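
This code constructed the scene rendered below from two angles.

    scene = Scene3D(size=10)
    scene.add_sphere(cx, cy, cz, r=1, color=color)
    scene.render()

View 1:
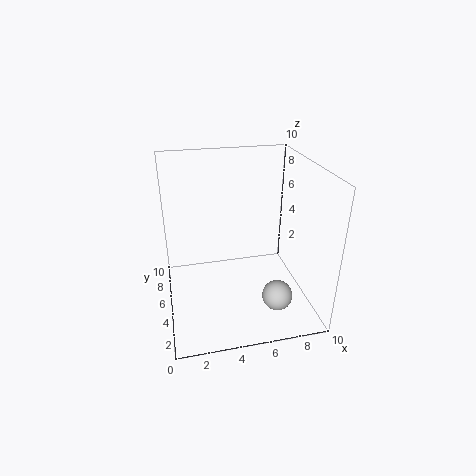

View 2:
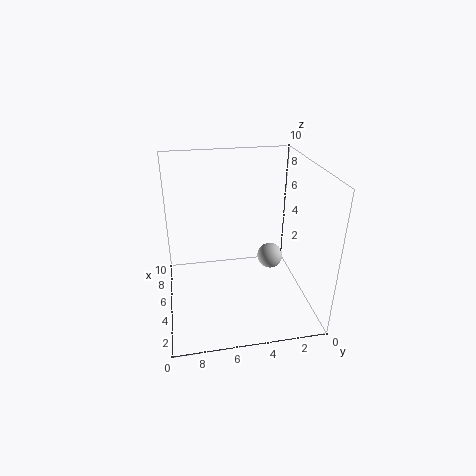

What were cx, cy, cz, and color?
cx = 7
cy = 2
cz = 2
color = 'lightgray'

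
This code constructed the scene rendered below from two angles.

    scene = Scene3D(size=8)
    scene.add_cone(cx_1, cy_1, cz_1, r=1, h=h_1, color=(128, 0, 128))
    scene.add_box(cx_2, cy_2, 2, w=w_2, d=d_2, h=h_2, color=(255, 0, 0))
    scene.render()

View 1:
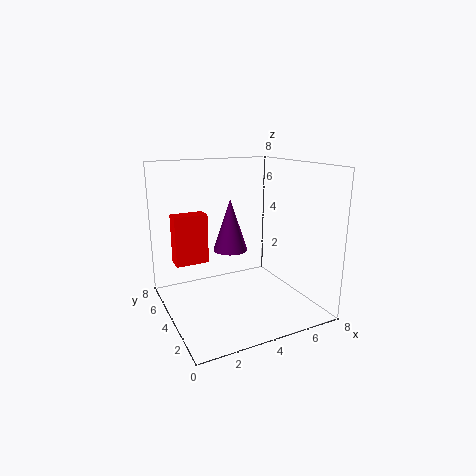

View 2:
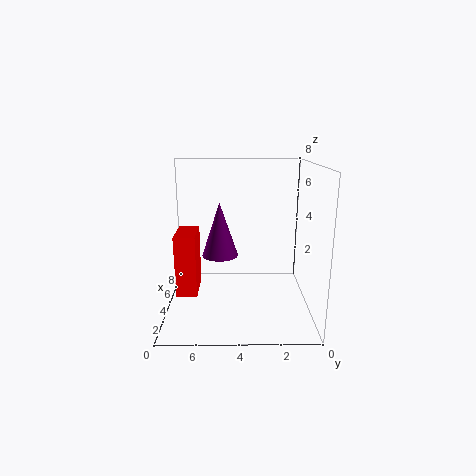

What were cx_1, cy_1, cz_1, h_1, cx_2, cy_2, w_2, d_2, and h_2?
cx_1 = 4, cy_1 = 5, cz_1 = 3, h_1 = 3, cx_2 = 1, cy_2 = 6, w_2 = 2, d_2 = 1, h_2 = 3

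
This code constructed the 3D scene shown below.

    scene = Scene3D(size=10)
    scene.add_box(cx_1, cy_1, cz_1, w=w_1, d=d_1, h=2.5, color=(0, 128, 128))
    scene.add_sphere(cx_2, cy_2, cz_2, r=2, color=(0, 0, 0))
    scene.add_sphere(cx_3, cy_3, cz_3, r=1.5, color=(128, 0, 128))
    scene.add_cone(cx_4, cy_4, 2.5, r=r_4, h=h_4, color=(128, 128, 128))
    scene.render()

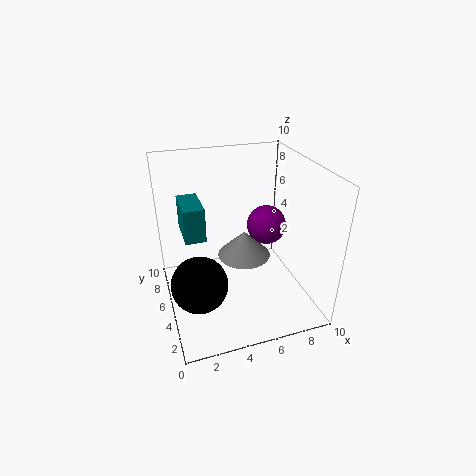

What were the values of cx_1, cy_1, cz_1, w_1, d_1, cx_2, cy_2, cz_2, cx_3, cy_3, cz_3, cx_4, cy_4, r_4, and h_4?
cx_1 = 1.5, cy_1 = 6, cz_1 = 4.5, w_1 = 1.5, d_1 = 3, cx_2 = 2, cy_2 = 4.5, cz_2 = 2, cx_3 = 8, cy_3 = 7, cz_3 = 4.5, cx_4 = 6, cy_4 = 6.5, r_4 = 2, h_4 = 2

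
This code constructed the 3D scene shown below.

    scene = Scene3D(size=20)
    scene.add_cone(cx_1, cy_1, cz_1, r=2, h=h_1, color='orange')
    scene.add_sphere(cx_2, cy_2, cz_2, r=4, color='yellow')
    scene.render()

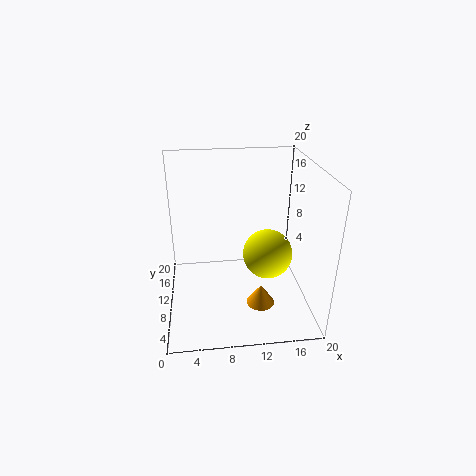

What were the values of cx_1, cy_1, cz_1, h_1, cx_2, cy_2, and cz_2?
cx_1 = 13; cy_1 = 7.5; cz_1 = 0.5; h_1 = 3; cx_2 = 15.5; cy_2 = 15; cz_2 = 4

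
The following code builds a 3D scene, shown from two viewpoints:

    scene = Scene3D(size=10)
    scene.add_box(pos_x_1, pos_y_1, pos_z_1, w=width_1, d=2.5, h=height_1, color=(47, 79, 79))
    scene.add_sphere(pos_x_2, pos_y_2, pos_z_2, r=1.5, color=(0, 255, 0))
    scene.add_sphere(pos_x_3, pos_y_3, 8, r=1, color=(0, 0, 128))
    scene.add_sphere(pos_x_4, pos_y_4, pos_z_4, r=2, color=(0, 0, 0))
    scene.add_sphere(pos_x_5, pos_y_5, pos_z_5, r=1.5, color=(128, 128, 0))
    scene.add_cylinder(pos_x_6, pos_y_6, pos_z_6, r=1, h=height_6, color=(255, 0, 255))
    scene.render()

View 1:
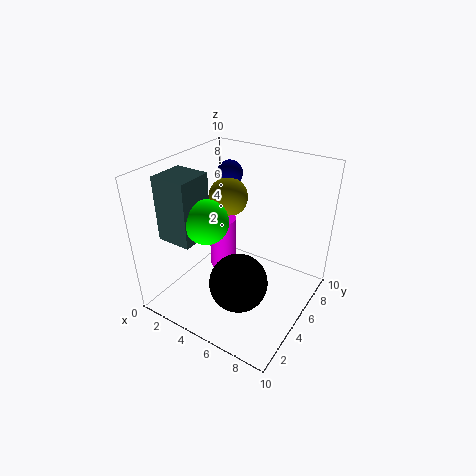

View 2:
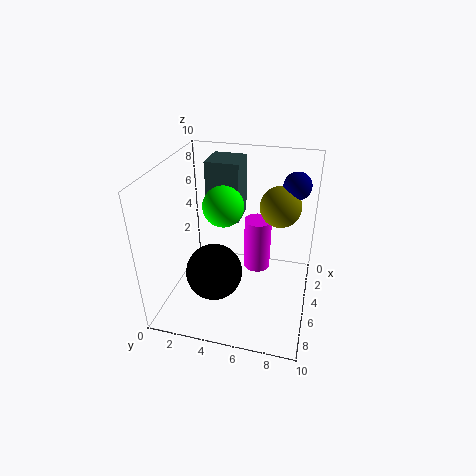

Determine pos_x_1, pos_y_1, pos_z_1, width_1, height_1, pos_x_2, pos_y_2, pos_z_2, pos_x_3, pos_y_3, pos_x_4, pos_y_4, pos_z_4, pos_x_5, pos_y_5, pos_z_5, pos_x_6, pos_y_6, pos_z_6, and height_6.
pos_x_1 = 0.5; pos_y_1 = 2; pos_z_1 = 5; width_1 = 2.5; height_1 = 4.5; pos_x_2 = 3.5; pos_y_2 = 3.5; pos_z_2 = 6.5; pos_x_3 = 2; pos_y_3 = 8.5; pos_x_4 = 6; pos_y_4 = 3.5; pos_z_4 = 2.5; pos_x_5 = 2.5; pos_y_5 = 7.5; pos_z_5 = 6.5; pos_x_6 = 3; pos_y_6 = 6; pos_z_6 = 1.5; height_6 = 4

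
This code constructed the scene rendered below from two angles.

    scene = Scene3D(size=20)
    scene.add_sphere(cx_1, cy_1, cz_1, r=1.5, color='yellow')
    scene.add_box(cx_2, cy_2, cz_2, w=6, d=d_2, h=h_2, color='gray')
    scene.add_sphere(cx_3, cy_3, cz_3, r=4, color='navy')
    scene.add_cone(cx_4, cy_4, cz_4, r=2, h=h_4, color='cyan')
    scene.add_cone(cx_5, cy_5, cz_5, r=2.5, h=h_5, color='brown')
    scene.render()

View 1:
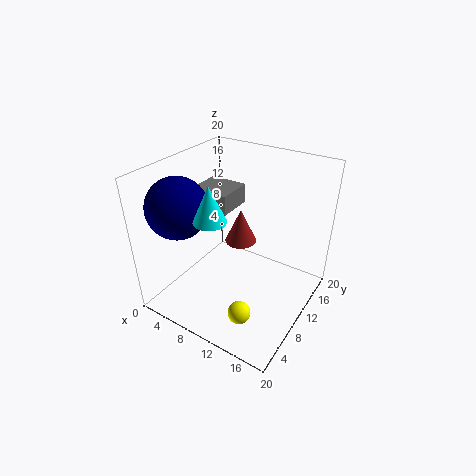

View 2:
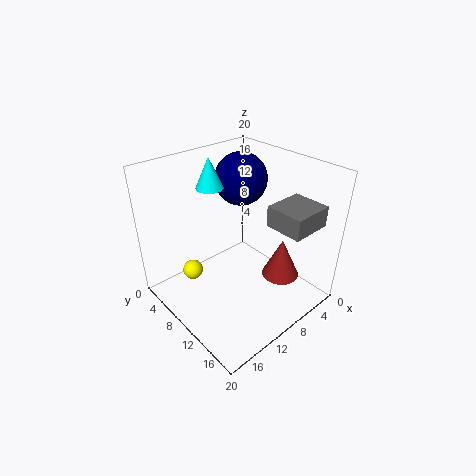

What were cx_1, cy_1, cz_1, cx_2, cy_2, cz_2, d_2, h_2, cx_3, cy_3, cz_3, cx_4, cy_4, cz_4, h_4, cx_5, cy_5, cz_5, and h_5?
cx_1 = 14; cy_1 = 4; cz_1 = 3; cx_2 = 0.5; cy_2 = 12; cz_2 = 11.5; d_2 = 5.5; h_2 = 3; cx_3 = 4.5; cy_3 = 4.5; cz_3 = 15.5; cx_4 = 10; cy_4 = 4; cz_4 = 15.5; h_4 = 4.5; cx_5 = 7; cy_5 = 15.5; cz_5 = 5.5; h_5 = 5.5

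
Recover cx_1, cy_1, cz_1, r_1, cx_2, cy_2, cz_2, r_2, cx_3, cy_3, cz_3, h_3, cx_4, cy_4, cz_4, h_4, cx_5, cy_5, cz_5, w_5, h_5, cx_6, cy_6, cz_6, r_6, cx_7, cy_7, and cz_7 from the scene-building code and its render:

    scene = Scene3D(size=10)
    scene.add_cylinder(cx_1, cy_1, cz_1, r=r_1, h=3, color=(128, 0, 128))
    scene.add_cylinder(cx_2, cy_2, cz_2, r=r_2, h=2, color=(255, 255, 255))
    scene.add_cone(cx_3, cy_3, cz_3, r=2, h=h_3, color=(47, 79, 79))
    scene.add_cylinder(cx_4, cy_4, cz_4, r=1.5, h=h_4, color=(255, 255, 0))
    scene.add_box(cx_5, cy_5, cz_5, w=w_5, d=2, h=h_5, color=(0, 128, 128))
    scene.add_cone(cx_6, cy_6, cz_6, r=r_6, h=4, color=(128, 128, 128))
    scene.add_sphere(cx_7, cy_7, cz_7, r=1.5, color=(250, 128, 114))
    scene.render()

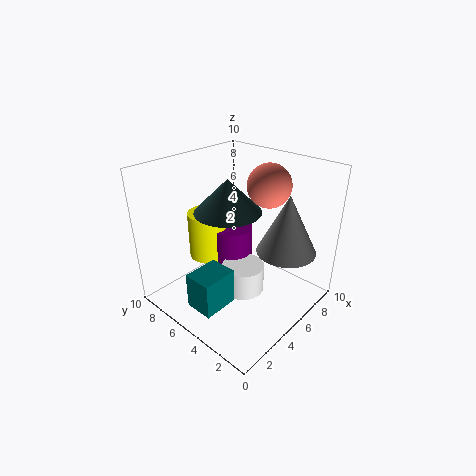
cx_1 = 6, cy_1 = 6.5, cz_1 = 2, r_1 = 1.5, cx_2 = 5, cy_2 = 4.5, cz_2 = 1, r_2 = 1.5, cx_3 = 3, cy_3 = 4, cz_3 = 8, h_3 = 2, cx_4 = 5, cy_4 = 8, cz_4 = 2.5, h_4 = 3.5, cx_5 = 1, cy_5 = 4, cz_5 = 1, w_5 = 2.5, h_5 = 2.5, cx_6 = 6.5, cy_6 = 2, cz_6 = 4.5, r_6 = 2, cx_7 = 7, cy_7 = 4, cz_7 = 8.5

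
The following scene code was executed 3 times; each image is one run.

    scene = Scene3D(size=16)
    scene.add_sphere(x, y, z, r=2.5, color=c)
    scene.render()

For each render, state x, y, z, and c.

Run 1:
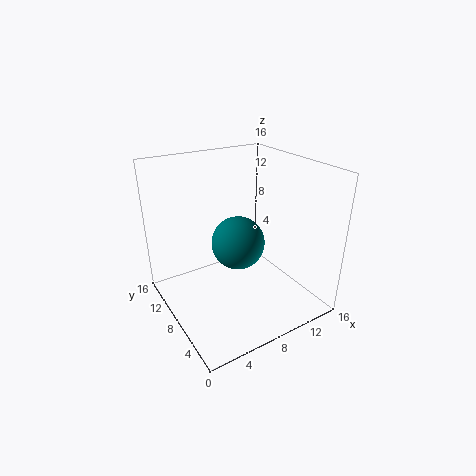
x = 5.5
y = 4
z = 10
c = 'teal'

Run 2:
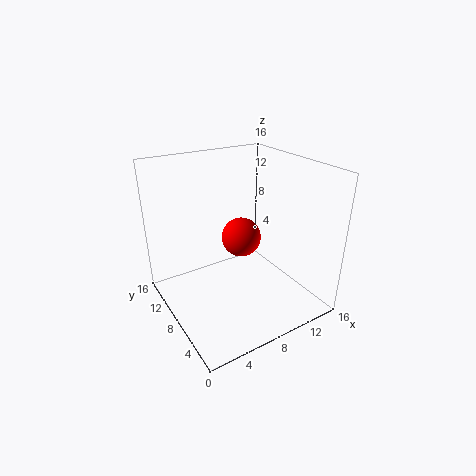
x = 11
y = 12
z = 5.5
c = 'red'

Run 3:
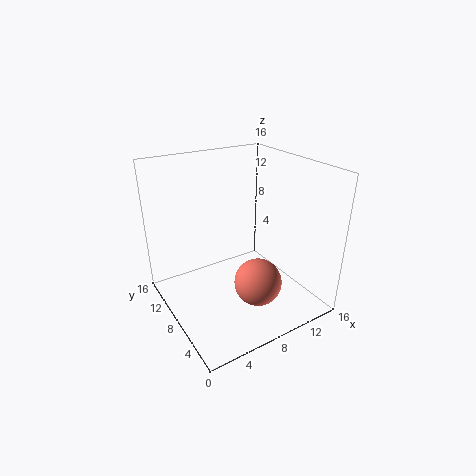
x = 8
y = 4
z = 4.5
c = 'salmon'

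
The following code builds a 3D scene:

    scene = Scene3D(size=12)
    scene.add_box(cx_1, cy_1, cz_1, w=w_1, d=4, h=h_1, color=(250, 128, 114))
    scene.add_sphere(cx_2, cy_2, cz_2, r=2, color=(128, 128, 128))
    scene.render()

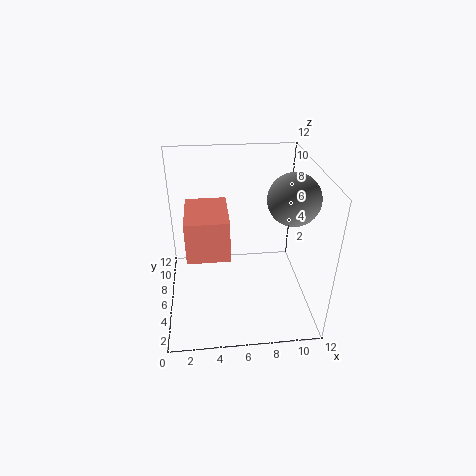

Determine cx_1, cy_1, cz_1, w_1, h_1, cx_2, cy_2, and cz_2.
cx_1 = 2, cy_1 = 1.5, cz_1 = 7, w_1 = 3, h_1 = 3, cx_2 = 10, cy_2 = 4.5, cz_2 = 10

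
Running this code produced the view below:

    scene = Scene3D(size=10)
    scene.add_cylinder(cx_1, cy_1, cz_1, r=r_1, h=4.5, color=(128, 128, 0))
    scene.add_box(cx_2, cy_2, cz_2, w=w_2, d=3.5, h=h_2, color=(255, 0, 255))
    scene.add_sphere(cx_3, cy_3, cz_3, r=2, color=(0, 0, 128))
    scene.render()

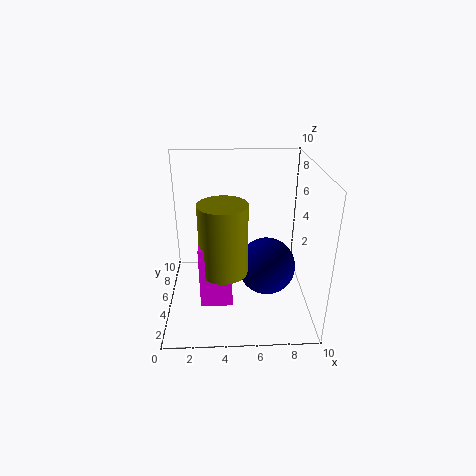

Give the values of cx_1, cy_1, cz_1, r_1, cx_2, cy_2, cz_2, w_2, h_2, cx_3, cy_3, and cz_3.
cx_1 = 4; cy_1 = 2.5; cz_1 = 4; r_1 = 1.5; cx_2 = 2.5; cy_2 = 1.5; cz_2 = 2; w_2 = 2; h_2 = 4; cx_3 = 7; cy_3 = 4.5; cz_3 = 3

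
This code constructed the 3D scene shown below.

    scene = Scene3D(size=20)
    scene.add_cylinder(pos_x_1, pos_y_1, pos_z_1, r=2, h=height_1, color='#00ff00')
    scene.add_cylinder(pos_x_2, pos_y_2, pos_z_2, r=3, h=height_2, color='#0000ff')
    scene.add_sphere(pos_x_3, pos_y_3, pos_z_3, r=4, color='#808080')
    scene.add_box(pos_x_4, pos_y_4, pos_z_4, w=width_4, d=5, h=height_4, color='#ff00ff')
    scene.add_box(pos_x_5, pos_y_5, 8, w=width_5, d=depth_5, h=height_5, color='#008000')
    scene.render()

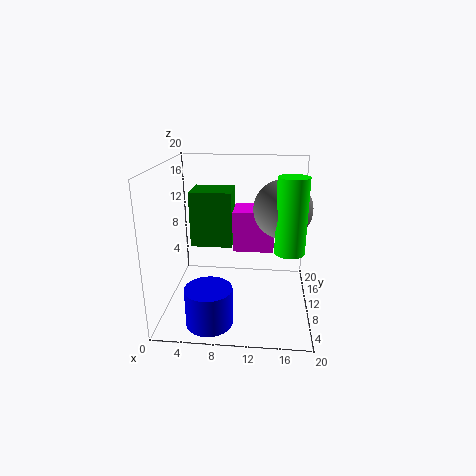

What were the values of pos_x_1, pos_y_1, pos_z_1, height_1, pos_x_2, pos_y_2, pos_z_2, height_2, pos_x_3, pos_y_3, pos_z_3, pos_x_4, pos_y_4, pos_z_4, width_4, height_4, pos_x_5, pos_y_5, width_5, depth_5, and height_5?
pos_x_1 = 17
pos_y_1 = 8
pos_z_1 = 9
height_1 = 10
pos_x_2 = 7
pos_y_2 = 3
pos_z_2 = 1
height_2 = 5
pos_x_3 = 16
pos_y_3 = 11
pos_z_3 = 14
pos_x_4 = 9
pos_y_4 = 12
pos_z_4 = 7
width_4 = 6
height_4 = 6
pos_x_5 = 3
pos_y_5 = 11
width_5 = 6
depth_5 = 5
height_5 = 8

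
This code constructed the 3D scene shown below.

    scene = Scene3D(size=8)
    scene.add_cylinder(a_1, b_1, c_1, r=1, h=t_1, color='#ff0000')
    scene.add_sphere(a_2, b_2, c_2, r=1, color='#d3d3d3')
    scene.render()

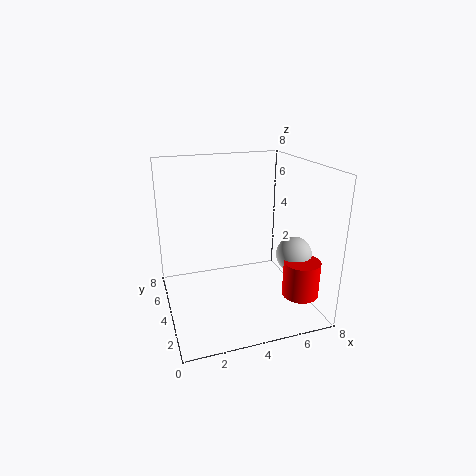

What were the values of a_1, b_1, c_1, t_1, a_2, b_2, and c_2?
a_1 = 7
b_1 = 2
c_1 = 1
t_1 = 2
a_2 = 7
b_2 = 3
c_2 = 3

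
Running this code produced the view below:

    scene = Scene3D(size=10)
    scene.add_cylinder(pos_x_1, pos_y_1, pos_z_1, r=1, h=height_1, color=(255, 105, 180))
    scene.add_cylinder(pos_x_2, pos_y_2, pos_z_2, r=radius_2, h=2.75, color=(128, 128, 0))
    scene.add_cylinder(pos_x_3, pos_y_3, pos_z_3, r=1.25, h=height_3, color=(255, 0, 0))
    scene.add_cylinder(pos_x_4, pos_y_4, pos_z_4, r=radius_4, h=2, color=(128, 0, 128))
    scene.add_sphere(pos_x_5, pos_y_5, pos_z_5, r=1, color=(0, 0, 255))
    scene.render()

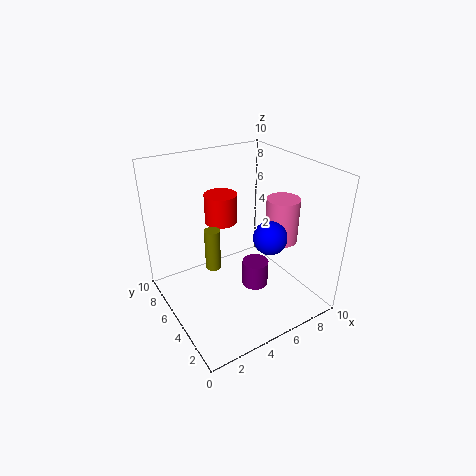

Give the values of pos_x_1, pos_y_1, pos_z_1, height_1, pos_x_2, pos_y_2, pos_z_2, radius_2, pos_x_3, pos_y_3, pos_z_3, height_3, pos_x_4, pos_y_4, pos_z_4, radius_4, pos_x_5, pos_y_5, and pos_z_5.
pos_x_1 = 6.25, pos_y_1 = 2, pos_z_1 = 6, height_1 = 2.75, pos_x_2 = 2.75, pos_y_2 = 4.5, pos_z_2 = 3.75, radius_2 = 0.5, pos_x_3 = 5.5, pos_y_3 = 8.25, pos_z_3 = 4.75, height_3 = 2.25, pos_x_4 = 6.75, pos_y_4 = 5.25, pos_z_4 = 0.25, radius_4 = 1, pos_x_5 = 5, pos_y_5 = 1.5, pos_z_5 = 6.75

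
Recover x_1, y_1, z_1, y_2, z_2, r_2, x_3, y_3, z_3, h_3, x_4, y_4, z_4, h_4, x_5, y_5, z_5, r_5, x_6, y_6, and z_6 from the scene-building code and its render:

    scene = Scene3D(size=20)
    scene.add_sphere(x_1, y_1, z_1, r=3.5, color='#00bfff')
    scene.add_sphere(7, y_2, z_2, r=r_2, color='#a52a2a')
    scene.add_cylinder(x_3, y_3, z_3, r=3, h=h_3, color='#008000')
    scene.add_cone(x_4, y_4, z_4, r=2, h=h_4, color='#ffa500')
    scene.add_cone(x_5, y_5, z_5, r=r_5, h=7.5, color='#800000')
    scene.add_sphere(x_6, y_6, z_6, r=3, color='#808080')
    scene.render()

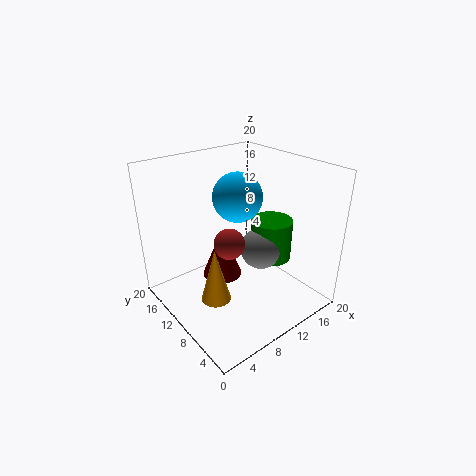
x_1 = 11.5; y_1 = 12; z_1 = 15; y_2 = 8; z_2 = 11; r_2 = 2; x_3 = 15.5; y_3 = 9; z_3 = 5.5; h_3 = 6; x_4 = 5; y_4 = 8.5; z_4 = 3; h_4 = 7.5; x_5 = 10; y_5 = 14; z_5 = 2; r_5 = 3; x_6 = 13.5; y_6 = 9; z_6 = 7.5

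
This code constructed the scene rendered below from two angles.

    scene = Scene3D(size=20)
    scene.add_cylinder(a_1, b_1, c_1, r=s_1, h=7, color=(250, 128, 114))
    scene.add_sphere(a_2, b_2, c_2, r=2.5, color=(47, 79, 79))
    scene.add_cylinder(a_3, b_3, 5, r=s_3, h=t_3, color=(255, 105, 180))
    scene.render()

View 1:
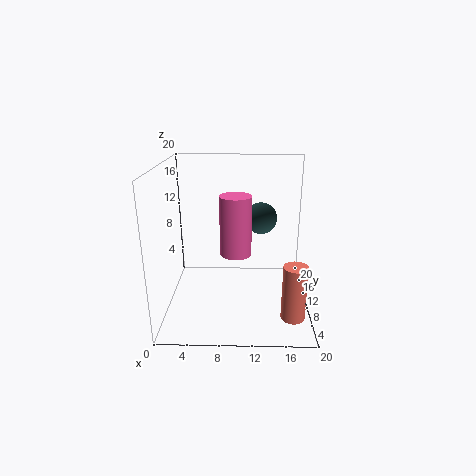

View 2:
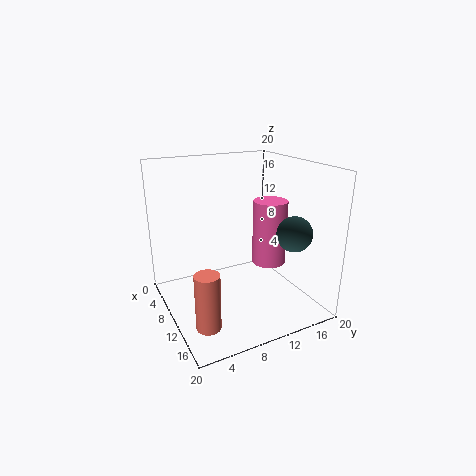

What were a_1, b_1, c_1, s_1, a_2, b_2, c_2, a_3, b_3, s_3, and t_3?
a_1 = 17; b_1 = 2.5; c_1 = 2.5; s_1 = 1.5; a_2 = 13.5; b_2 = 17; c_2 = 10.5; a_3 = 9.5; b_3 = 15.5; s_3 = 2.5; t_3 = 9.5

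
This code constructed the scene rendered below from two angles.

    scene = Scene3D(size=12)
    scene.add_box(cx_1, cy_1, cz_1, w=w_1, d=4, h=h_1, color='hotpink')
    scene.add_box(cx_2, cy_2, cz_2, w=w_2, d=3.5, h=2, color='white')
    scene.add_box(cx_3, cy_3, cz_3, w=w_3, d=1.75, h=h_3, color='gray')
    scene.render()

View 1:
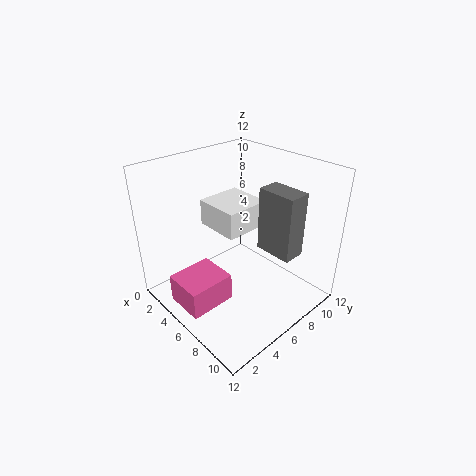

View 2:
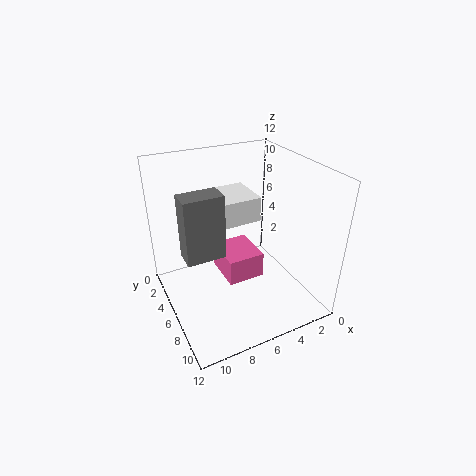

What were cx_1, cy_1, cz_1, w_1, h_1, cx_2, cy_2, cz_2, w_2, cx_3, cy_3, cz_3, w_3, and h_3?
cx_1 = 2.75, cy_1 = 1, cz_1 = 0.25, w_1 = 3.5, h_1 = 2.5, cx_2 = 4.5, cy_2 = 3.5, cz_2 = 7.75, w_2 = 3.5, cx_3 = 8, cy_3 = 6.25, cz_3 = 6, w_3 = 3, h_3 = 5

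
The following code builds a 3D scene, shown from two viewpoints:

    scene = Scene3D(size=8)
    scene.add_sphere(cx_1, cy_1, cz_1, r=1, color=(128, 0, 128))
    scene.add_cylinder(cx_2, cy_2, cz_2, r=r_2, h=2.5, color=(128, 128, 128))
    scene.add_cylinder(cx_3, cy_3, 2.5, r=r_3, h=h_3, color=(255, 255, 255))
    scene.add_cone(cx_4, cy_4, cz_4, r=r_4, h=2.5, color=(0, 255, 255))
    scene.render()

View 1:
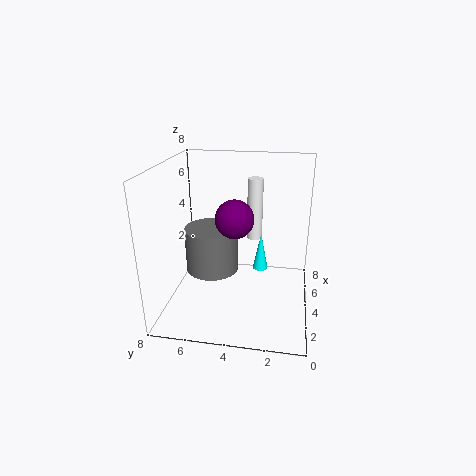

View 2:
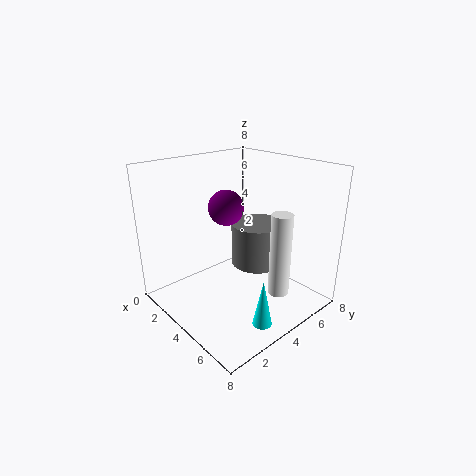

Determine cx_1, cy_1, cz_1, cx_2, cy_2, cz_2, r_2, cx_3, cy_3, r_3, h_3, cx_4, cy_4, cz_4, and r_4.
cx_1 = 3
cy_1 = 4
cz_1 = 5.5
cx_2 = 4
cy_2 = 5.5
cz_2 = 2
r_2 = 1.5
cx_3 = 7.5
cy_3 = 3.5
r_3 = 0.5
h_3 = 4
cx_4 = 7
cy_4 = 3
cz_4 = 0.5
r_4 = 0.5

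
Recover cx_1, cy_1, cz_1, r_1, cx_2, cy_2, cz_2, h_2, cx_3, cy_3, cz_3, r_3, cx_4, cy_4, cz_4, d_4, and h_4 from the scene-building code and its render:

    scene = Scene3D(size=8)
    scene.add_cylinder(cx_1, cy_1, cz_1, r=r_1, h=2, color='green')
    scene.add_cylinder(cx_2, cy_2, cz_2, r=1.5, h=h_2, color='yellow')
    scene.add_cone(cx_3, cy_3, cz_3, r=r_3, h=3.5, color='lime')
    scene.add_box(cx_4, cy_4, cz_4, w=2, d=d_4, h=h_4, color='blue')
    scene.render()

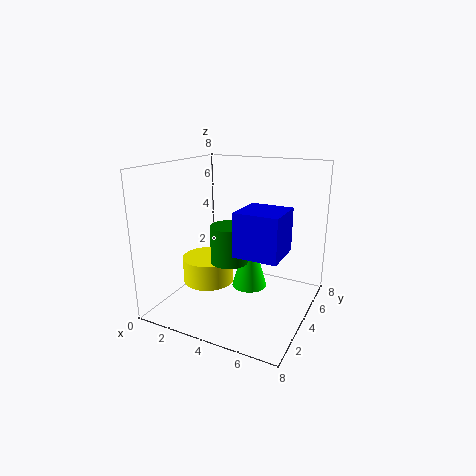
cx_1 = 4, cy_1 = 3, cz_1 = 3, r_1 = 1, cx_2 = 2, cy_2 = 4, cz_2 = 1, h_2 = 1.5, cx_3 = 4.5, cy_3 = 4.5, cz_3 = 1, r_3 = 1, cx_4 = 5.5, cy_4 = 0.5, cz_4 = 4.5, d_4 = 2, h_4 = 2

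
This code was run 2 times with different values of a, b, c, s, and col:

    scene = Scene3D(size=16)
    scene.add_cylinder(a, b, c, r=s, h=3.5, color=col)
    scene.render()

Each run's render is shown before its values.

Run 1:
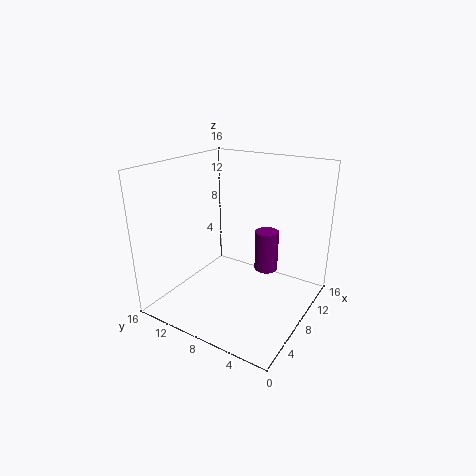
a = 3
b = 2
c = 8.5
s = 1
col = 'purple'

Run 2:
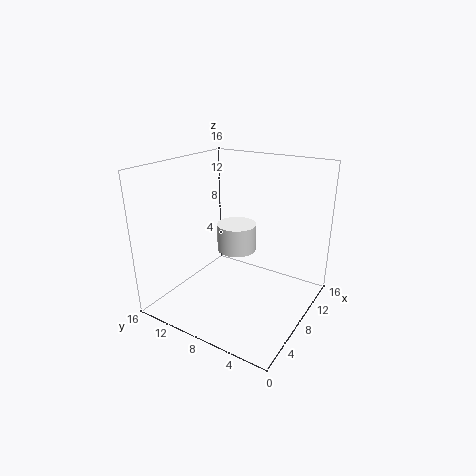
a = 12.5
b = 11
c = 4
s = 2.5
col = 'white'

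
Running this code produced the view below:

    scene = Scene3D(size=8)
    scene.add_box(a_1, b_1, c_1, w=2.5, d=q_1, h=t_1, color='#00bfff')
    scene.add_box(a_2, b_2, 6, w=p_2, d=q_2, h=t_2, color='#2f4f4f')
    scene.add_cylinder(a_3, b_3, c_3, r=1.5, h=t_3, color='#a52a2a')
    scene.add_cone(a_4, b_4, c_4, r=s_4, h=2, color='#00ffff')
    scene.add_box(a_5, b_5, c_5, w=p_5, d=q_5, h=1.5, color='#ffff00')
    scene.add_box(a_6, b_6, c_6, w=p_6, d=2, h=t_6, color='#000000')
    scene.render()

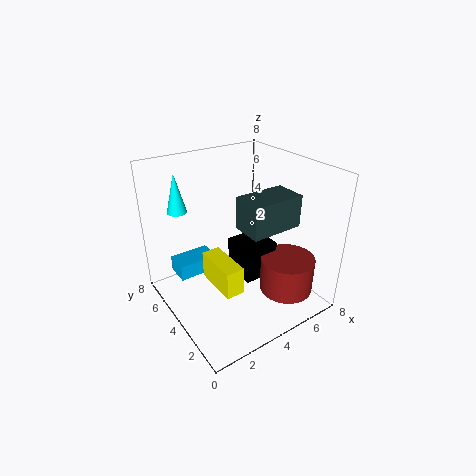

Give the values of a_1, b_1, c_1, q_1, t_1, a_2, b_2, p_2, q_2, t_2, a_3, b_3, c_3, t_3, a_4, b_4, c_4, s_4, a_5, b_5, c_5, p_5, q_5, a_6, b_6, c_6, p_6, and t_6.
a_1 = 1.5
b_1 = 6.5
c_1 = 0.5
q_1 = 1.5
t_1 = 1
a_2 = 2.5
b_2 = 0.5
p_2 = 2.5
q_2 = 1.5
t_2 = 1.5
a_3 = 6
b_3 = 2
c_3 = 1
t_3 = 2
a_4 = 1
b_4 = 5
c_4 = 6
s_4 = 0.5
a_5 = 2
b_5 = 2
c_5 = 2
p_5 = 1
q_5 = 2.5
a_6 = 4
b_6 = 3
c_6 = 1.5
p_6 = 2
t_6 = 2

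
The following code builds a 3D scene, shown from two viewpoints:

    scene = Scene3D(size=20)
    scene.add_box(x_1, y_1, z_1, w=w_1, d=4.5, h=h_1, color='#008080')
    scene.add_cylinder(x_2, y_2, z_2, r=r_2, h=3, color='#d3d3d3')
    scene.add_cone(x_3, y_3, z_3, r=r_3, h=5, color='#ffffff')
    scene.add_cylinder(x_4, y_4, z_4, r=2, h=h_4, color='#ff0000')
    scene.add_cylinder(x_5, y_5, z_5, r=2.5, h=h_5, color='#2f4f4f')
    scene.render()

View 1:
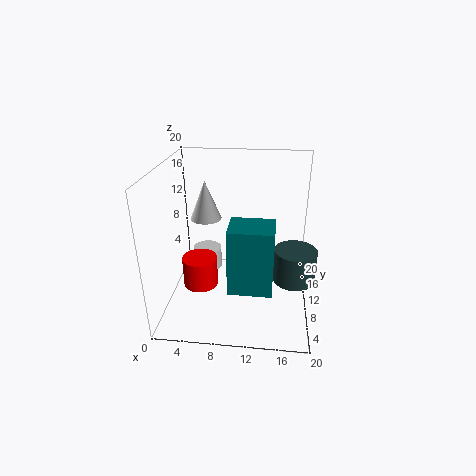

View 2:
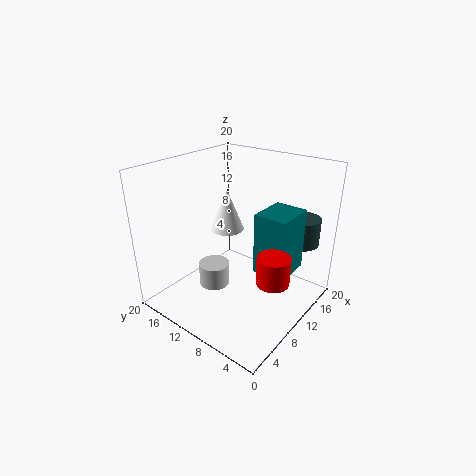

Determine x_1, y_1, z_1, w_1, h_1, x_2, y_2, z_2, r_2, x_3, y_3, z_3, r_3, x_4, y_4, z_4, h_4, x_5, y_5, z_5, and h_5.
x_1 = 9.5; y_1 = 2.5; z_1 = 6; w_1 = 5.5; h_1 = 8.5; x_2 = 5.5; y_2 = 10.5; z_2 = 5; r_2 = 2; x_3 = 6; y_3 = 8.5; z_3 = 13.5; r_3 = 2; x_4 = 6.5; y_4 = 2; z_4 = 8; h_4 = 3.5; x_5 = 17.5; y_5 = 4; z_5 = 8; h_5 = 4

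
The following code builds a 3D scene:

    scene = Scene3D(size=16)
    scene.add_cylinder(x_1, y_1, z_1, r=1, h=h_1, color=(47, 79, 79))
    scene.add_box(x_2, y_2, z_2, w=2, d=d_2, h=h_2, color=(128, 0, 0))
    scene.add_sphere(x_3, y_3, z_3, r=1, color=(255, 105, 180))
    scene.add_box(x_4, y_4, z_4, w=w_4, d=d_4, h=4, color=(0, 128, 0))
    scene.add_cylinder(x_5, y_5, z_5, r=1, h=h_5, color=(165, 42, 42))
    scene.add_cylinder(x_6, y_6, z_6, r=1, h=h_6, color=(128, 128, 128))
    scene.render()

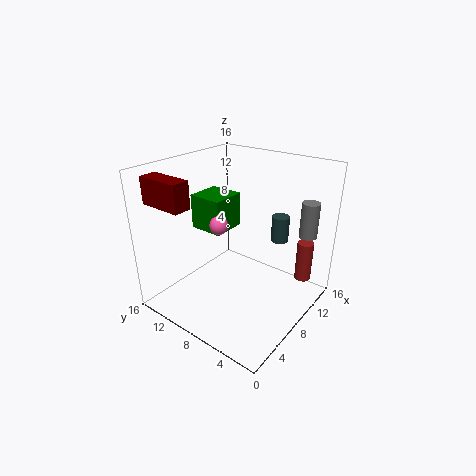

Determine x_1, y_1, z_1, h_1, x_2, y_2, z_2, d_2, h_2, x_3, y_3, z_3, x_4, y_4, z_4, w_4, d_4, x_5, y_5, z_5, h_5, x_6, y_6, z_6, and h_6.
x_1 = 12; y_1 = 5; z_1 = 7; h_1 = 3; x_2 = 2; y_2 = 11; z_2 = 12; d_2 = 5; h_2 = 3; x_3 = 6; y_3 = 9; z_3 = 10; x_4 = 7; y_4 = 10; z_4 = 8; w_4 = 4; d_4 = 4; x_5 = 15; y_5 = 3; z_5 = 1; h_5 = 5; x_6 = 13; y_6 = 2; z_6 = 8; h_6 = 4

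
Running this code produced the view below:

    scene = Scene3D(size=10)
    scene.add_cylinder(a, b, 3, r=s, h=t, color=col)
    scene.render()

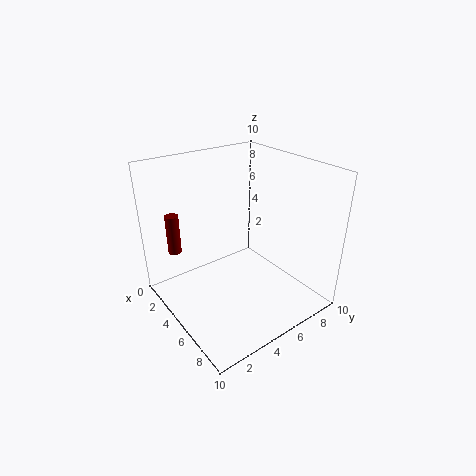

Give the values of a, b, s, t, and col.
a = 1, b = 2, s = 0.5, t = 3, col = 'maroon'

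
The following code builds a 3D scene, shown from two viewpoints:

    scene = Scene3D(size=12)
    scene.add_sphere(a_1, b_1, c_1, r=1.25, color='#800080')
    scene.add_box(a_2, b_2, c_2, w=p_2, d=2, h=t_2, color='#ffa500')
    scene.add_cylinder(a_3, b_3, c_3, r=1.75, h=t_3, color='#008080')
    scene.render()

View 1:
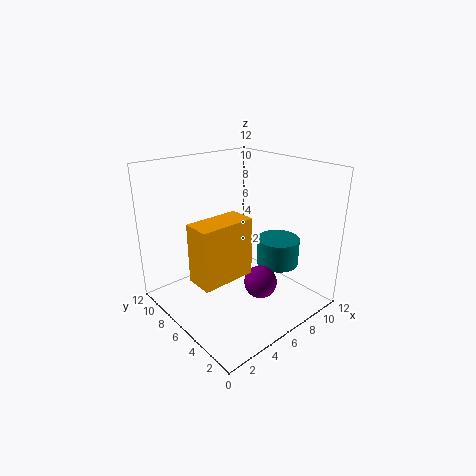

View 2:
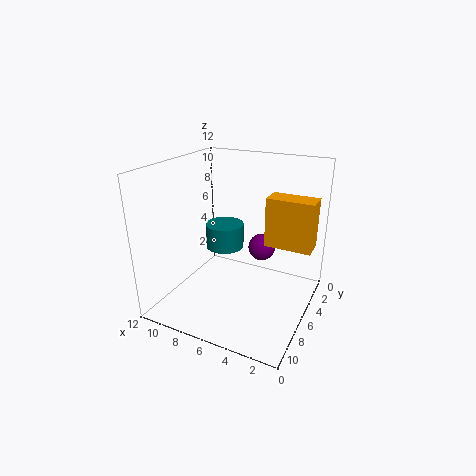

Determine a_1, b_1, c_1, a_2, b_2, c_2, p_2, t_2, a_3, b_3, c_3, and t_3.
a_1 = 5.25; b_1 = 2.5; c_1 = 3.75; a_2 = 0.25; b_2 = 2.5; c_2 = 5; p_2 = 4; t_2 = 4.25; a_3 = 8.5; b_3 = 3.75; c_3 = 3.75; t_3 = 2.25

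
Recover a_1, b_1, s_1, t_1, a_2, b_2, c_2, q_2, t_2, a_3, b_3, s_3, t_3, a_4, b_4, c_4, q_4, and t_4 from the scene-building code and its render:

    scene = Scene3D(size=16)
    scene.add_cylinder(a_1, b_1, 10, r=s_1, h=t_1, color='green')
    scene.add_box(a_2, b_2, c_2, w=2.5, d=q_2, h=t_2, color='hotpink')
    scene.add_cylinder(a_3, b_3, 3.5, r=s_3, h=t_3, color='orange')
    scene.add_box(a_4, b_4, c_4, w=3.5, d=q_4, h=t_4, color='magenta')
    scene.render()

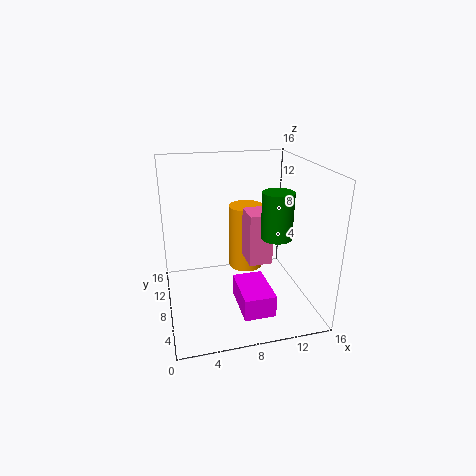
a_1 = 10.5
b_1 = 3
s_1 = 1.5
t_1 = 4.5
a_2 = 8.5
b_2 = 5
c_2 = 6
q_2 = 3
t_2 = 5.5
a_3 = 9.5
b_3 = 10
s_3 = 2
t_3 = 7.5
a_4 = 7.5
b_4 = 3
c_4 = 0.5
q_4 = 5.5
t_4 = 2.5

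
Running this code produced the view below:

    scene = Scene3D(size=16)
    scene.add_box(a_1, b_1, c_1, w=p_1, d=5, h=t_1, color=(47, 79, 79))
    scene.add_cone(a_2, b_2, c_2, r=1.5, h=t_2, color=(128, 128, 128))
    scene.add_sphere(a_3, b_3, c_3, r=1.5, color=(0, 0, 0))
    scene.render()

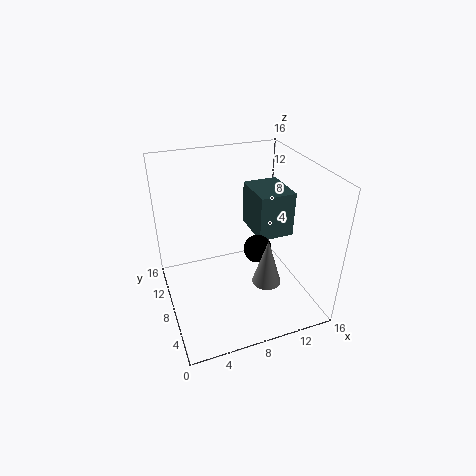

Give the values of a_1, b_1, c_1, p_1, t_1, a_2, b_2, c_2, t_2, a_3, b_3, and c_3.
a_1 = 10; b_1 = 6.5; c_1 = 8; p_1 = 4; t_1 = 5; a_2 = 9.5; b_2 = 3.5; c_2 = 5; t_2 = 5; a_3 = 9.5; b_3 = 6; c_3 = 7.5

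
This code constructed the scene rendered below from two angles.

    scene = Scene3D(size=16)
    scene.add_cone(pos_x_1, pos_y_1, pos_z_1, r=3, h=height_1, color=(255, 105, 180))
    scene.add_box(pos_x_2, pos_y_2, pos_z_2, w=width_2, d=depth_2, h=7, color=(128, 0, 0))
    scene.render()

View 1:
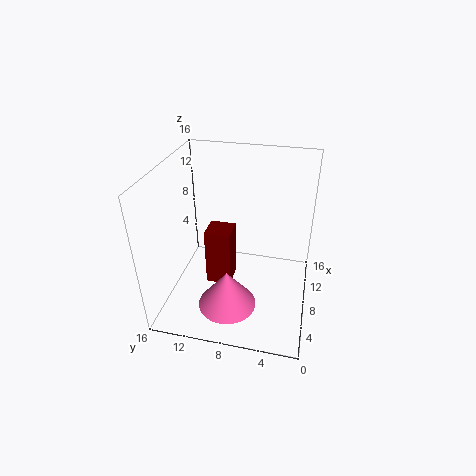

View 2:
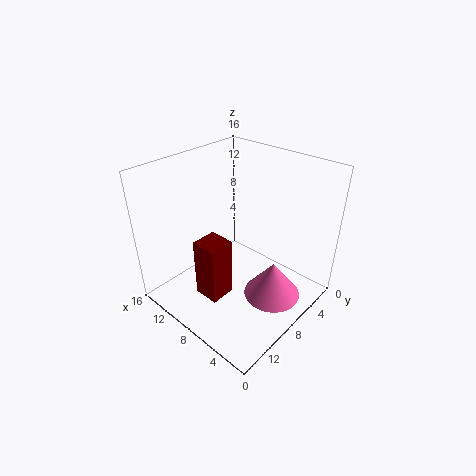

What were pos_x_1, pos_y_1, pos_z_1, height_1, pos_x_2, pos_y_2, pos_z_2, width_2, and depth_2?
pos_x_1 = 3
pos_y_1 = 8
pos_z_1 = 3
height_1 = 4
pos_x_2 = 8
pos_y_2 = 9
pos_z_2 = 1
width_2 = 3
depth_2 = 3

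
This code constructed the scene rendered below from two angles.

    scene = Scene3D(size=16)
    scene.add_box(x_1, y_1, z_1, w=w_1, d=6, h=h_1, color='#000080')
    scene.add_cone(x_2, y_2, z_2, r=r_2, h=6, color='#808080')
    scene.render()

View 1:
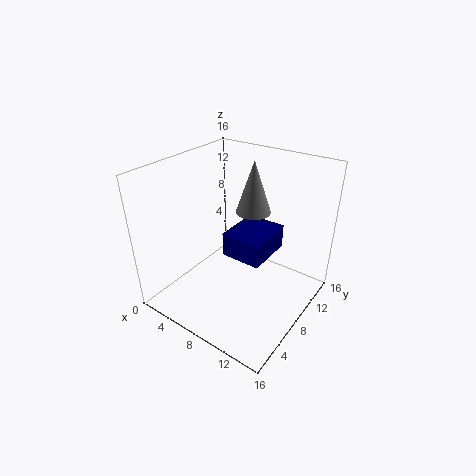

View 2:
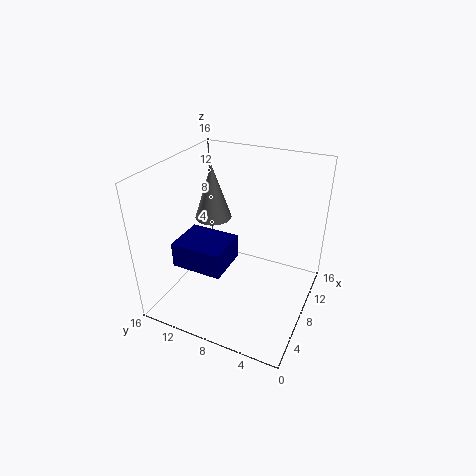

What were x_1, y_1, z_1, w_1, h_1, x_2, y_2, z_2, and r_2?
x_1 = 5
y_1 = 9
z_1 = 4
w_1 = 5
h_1 = 3
x_2 = 8
y_2 = 11
z_2 = 10
r_2 = 2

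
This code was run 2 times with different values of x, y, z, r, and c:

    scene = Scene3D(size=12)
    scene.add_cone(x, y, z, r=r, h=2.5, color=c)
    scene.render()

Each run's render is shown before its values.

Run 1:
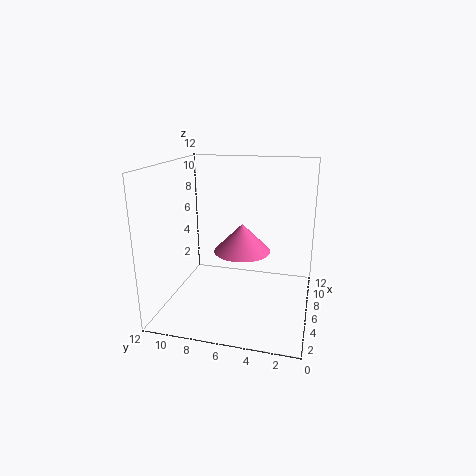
x = 7.5, y = 6, z = 4.25, r = 2.5, c = 'hotpink'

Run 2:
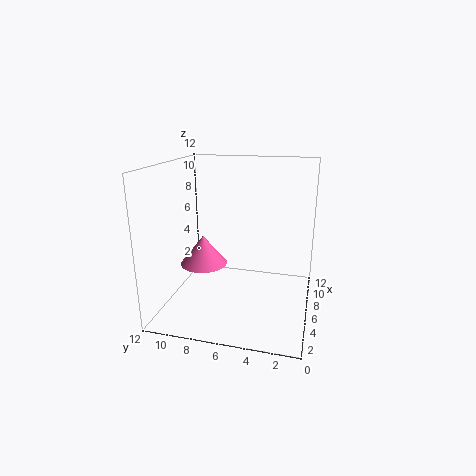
x = 5.75, y = 9, z = 3.5, r = 2, c = 'hotpink'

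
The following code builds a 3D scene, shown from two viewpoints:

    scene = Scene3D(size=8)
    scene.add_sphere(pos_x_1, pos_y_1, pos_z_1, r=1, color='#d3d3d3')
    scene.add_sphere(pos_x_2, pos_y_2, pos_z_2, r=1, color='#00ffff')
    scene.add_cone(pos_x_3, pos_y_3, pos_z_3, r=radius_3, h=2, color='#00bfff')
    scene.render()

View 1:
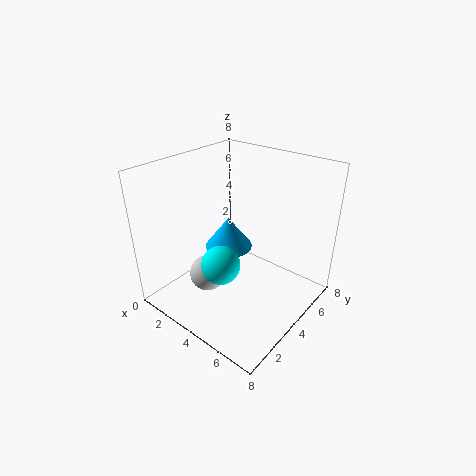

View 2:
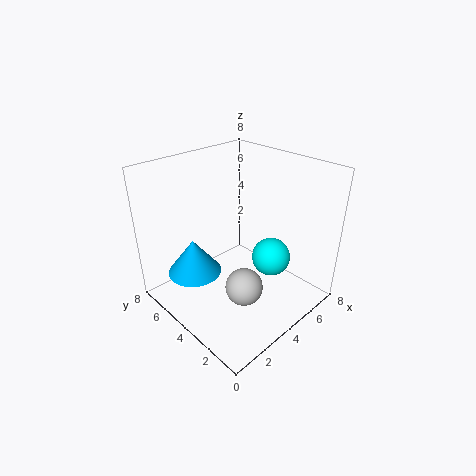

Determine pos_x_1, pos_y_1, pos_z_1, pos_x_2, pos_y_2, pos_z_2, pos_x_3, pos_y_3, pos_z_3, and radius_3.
pos_x_1 = 3; pos_y_1 = 2.5; pos_z_1 = 2; pos_x_2 = 4.5; pos_y_2 = 2; pos_z_2 = 3.5; pos_x_3 = 2; pos_y_3 = 5.5; pos_z_3 = 2; radius_3 = 1.5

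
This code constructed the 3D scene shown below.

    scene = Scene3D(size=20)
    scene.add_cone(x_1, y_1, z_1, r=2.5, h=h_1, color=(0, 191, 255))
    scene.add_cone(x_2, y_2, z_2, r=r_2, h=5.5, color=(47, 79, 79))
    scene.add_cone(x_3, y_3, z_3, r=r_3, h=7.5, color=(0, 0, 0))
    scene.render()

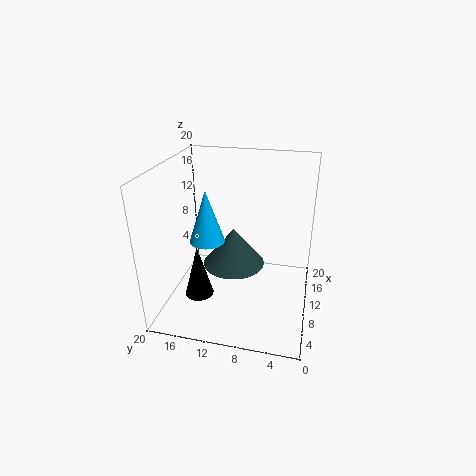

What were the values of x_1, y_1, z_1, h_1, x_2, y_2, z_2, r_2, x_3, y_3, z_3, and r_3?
x_1 = 10; y_1 = 14.5; z_1 = 9; h_1 = 7.5; x_2 = 11.5; y_2 = 11; z_2 = 5; r_2 = 4.5; x_3 = 7; y_3 = 15; z_3 = 2; r_3 = 2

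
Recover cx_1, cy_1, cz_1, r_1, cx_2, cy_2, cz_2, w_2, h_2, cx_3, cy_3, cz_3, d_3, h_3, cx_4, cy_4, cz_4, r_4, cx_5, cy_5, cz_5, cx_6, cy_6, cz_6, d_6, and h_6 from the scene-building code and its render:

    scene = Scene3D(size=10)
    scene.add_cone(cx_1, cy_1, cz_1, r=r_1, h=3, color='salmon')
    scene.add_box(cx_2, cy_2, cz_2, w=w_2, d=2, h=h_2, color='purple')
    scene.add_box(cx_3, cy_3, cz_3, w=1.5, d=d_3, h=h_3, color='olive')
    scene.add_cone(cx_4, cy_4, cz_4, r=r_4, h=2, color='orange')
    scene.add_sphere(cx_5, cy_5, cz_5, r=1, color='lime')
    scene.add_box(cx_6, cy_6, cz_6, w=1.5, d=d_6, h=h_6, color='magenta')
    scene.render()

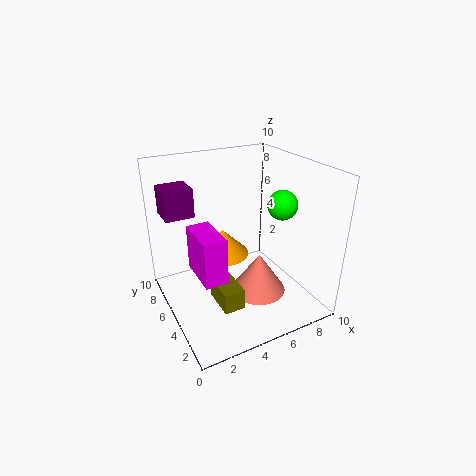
cx_1 = 6.5, cy_1 = 4.5, cz_1 = 0.5, r_1 = 2, cx_2 = 0.5, cy_2 = 6.5, cz_2 = 6.5, w_2 = 2, h_2 = 2, cx_3 = 3, cy_3 = 3, cz_3 = 0.5, d_3 = 2.5, h_3 = 1.5, cx_4 = 5, cy_4 = 7.5, cz_4 = 2.5, r_4 = 2, cx_5 = 7.5, cy_5 = 3.5, cz_5 = 7.5, cx_6 = 1.5, cy_6 = 2.5, cz_6 = 3.5, d_6 = 3, h_6 = 3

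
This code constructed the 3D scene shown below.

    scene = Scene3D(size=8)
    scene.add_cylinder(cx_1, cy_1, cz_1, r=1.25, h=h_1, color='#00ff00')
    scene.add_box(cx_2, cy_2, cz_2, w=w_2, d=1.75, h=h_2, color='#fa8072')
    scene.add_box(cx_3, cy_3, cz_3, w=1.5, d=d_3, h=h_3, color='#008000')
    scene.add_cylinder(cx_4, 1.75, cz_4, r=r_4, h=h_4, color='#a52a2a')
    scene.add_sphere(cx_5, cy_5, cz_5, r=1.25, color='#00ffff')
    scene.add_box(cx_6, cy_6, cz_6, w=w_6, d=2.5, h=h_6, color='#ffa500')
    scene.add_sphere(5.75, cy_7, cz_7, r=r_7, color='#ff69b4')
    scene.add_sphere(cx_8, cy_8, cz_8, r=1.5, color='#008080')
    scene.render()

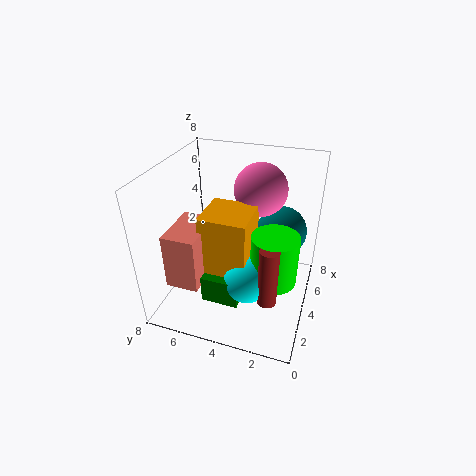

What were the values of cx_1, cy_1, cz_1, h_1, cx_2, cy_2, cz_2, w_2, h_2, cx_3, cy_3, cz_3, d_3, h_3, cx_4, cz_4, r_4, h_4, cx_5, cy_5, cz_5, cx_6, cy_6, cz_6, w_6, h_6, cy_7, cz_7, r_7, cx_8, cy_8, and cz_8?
cx_1 = 3.25; cy_1 = 1.75; cz_1 = 2.25; h_1 = 2.75; cx_2 = 1; cy_2 = 5.25; cz_2 = 2.25; w_2 = 2.75; h_2 = 3; cx_3 = 1.5; cy_3 = 3.25; cz_3 = 1.25; d_3 = 2; h_3 = 1.5; cx_4 = 2; cz_4 = 1.75; r_4 = 0.5; h_4 = 3.25; cx_5 = 2.5; cy_5 = 3; cz_5 = 2.5; cx_6 = 2; cy_6 = 3; cz_6 = 2.75; w_6 = 2.5; h_6 = 3.25; cy_7 = 3.25; cz_7 = 6.25; r_7 = 1.5; cx_8 = 6.25; cy_8 = 2; cz_8 = 3.5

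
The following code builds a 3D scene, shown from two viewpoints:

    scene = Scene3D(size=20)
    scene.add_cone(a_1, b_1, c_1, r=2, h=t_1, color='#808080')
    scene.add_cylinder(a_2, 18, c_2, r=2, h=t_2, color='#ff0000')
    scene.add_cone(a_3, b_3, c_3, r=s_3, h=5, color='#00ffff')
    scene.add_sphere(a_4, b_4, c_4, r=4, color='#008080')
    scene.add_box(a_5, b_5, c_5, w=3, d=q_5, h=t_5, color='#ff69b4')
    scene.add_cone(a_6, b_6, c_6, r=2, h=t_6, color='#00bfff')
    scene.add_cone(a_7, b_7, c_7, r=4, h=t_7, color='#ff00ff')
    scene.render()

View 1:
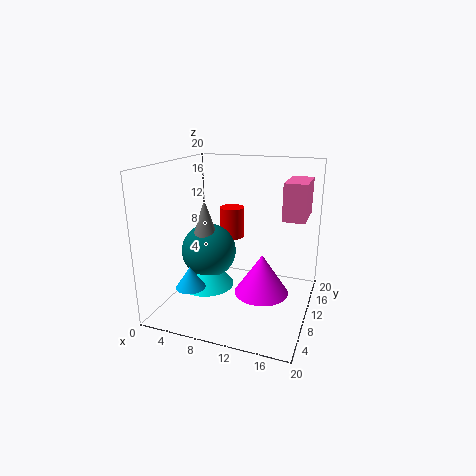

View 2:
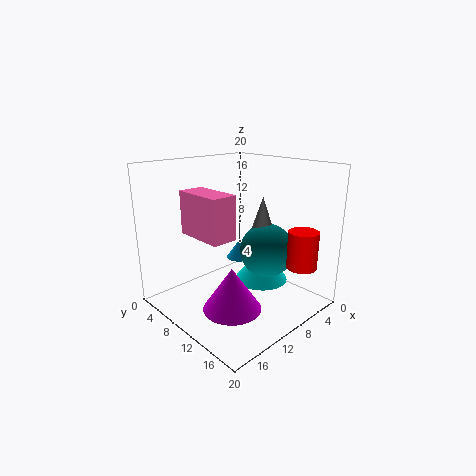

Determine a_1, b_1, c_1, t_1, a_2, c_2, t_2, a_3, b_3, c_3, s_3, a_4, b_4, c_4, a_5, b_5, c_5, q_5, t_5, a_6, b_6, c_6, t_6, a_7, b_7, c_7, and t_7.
a_1 = 5; b_1 = 10; c_1 = 9; t_1 = 6; a_2 = 6; c_2 = 7; t_2 = 5; a_3 = 5; b_3 = 10; c_3 = 2; s_3 = 4; a_4 = 5; b_4 = 11; c_4 = 7; a_5 = 16; b_5 = 10; c_5 = 13; q_5 = 6; t_5 = 5; a_6 = 5; b_6 = 5; c_6 = 4; t_6 = 3; a_7 = 13; b_7 = 12; c_7 = 1; t_7 = 6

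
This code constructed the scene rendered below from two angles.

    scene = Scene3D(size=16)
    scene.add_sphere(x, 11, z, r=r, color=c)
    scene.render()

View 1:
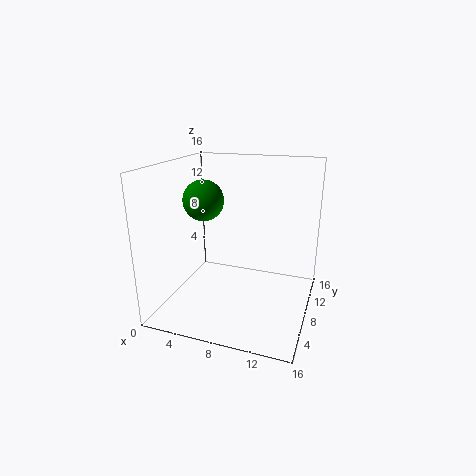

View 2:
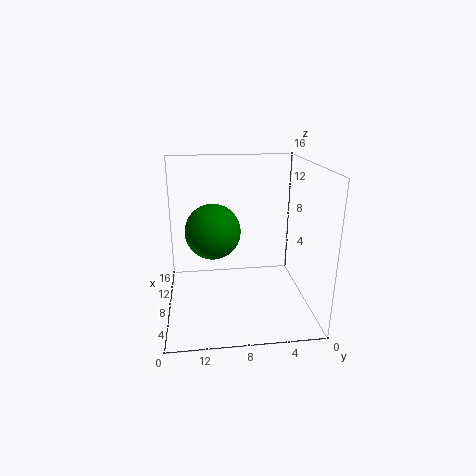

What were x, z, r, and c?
x = 2.5; z = 11; r = 2.5; c = 'green'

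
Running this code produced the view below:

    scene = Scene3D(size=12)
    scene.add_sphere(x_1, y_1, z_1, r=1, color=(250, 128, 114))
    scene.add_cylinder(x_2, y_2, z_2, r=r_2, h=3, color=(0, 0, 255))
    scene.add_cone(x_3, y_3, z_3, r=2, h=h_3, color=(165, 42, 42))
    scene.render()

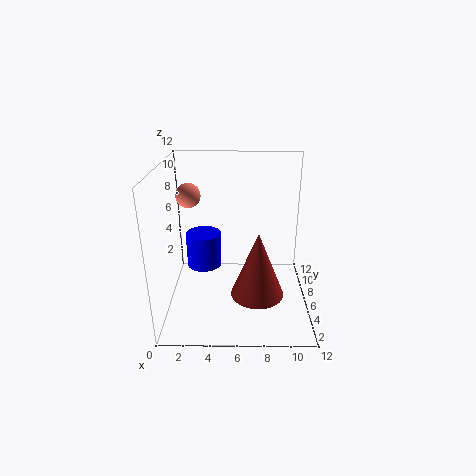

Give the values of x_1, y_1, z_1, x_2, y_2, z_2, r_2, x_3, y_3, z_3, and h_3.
x_1 = 2
y_1 = 6.5
z_1 = 9.5
x_2 = 3
y_2 = 7
z_2 = 3
r_2 = 1.5
x_3 = 7.5
y_3 = 2.5
z_3 = 3
h_3 = 5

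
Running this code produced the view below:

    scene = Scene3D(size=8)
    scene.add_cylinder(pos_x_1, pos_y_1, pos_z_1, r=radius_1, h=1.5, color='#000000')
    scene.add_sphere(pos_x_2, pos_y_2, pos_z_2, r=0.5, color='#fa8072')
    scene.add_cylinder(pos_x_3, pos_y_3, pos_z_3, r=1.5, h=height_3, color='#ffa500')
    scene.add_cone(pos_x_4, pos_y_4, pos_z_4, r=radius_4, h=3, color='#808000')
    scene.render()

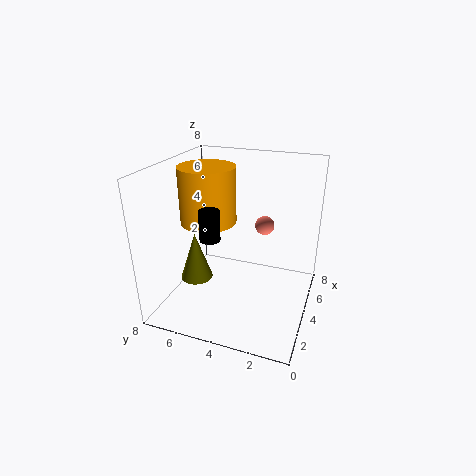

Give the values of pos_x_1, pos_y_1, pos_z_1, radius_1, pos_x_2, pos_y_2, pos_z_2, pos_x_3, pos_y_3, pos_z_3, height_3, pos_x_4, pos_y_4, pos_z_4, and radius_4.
pos_x_1 = 1.5
pos_y_1 = 4.5
pos_z_1 = 5
radius_1 = 0.5
pos_x_2 = 4
pos_y_2 = 2.5
pos_z_2 = 5
pos_x_3 = 3.5
pos_y_3 = 5.5
pos_z_3 = 5
height_3 = 3
pos_x_4 = 4.5
pos_y_4 = 7
pos_z_4 = 0.5
radius_4 = 1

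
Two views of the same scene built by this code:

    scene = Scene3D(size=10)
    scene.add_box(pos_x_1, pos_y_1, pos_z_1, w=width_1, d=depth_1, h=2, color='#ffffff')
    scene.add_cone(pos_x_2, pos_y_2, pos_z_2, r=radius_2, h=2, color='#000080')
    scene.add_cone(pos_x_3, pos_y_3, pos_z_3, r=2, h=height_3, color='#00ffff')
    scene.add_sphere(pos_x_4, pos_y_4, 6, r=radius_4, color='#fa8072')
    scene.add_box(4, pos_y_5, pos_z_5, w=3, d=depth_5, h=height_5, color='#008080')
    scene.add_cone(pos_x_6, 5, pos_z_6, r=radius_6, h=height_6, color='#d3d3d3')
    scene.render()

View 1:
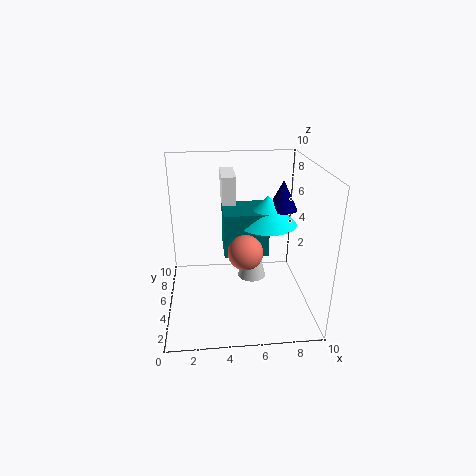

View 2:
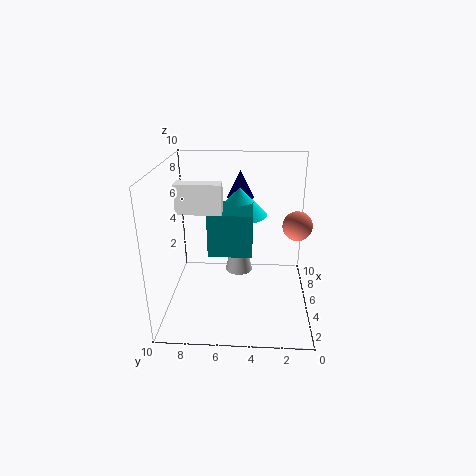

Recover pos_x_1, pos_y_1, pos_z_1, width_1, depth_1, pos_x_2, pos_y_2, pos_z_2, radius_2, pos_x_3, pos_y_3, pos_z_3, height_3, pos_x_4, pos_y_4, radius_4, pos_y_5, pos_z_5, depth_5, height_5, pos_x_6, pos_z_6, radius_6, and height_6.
pos_x_1 = 4; pos_y_1 = 6; pos_z_1 = 7; width_1 = 1; depth_1 = 3; pos_x_2 = 8; pos_y_2 = 5; pos_z_2 = 7; radius_2 = 1; pos_x_3 = 7; pos_y_3 = 5; pos_z_3 = 6; height_3 = 2; pos_x_4 = 5; pos_y_4 = 1; radius_4 = 1; pos_y_5 = 4; pos_z_5 = 4; depth_5 = 3; height_5 = 3; pos_x_6 = 6; pos_z_6 = 2; radius_6 = 1; height_6 = 4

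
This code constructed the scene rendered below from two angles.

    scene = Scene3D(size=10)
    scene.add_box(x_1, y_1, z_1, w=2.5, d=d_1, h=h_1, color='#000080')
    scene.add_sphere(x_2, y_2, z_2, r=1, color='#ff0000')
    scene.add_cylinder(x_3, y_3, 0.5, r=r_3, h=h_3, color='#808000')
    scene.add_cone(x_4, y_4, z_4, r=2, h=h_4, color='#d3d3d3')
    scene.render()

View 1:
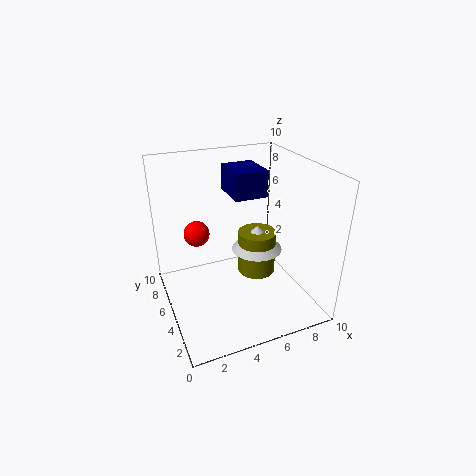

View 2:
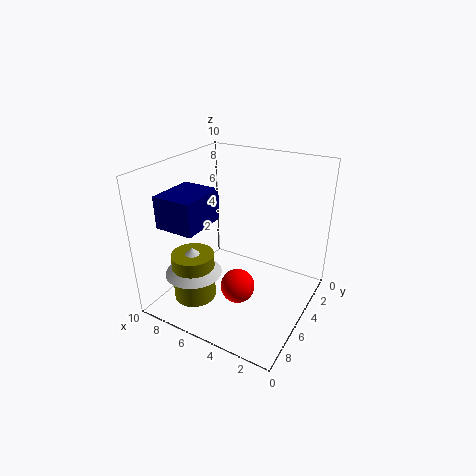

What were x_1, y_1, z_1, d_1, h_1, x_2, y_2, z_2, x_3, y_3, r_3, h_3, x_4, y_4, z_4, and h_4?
x_1 = 5.5, y_1 = 6.5, z_1 = 7, d_1 = 3, h_1 = 2, x_2 = 3, y_2 = 8.5, z_2 = 4, x_3 = 7.5, y_3 = 7, r_3 = 1.5, h_3 = 3.5, x_4 = 7.5, y_4 = 7, z_4 = 2.5, h_4 = 2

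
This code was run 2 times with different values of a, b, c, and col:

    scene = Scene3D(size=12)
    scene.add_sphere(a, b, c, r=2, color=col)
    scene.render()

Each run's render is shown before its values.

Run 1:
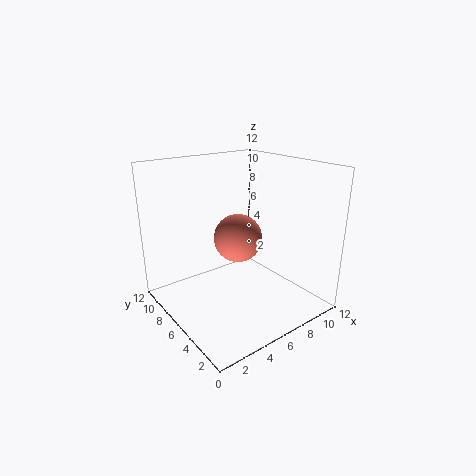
a = 6, b = 6, c = 6, col = 'salmon'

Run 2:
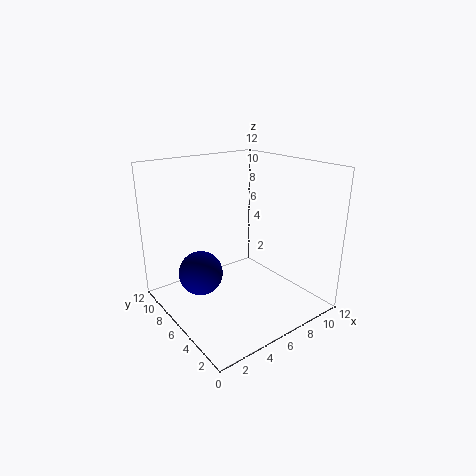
a = 4, b = 9, c = 2, col = 'navy'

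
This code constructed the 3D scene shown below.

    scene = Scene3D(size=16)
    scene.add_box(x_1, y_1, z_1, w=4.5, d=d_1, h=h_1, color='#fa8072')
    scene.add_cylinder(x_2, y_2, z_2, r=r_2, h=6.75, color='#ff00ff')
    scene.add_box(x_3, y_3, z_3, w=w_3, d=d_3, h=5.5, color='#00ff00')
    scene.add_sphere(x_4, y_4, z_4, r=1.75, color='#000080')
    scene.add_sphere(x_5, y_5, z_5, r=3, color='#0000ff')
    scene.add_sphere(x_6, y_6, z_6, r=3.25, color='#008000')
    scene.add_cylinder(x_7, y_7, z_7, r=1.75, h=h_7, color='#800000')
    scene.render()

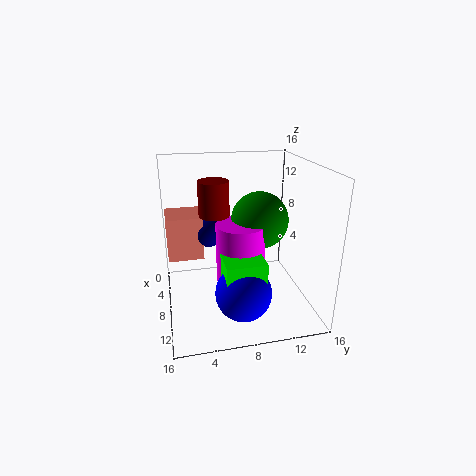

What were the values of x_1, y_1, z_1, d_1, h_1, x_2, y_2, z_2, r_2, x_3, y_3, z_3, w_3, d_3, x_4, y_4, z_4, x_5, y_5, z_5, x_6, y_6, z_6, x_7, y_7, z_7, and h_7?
x_1 = 0.5, y_1 = 0.25, z_1 = 4.25, d_1 = 4.25, h_1 = 5.25, x_2 = 8.25, y_2 = 8.25, z_2 = 3, r_2 = 2.75, x_3 = 9.25, y_3 = 5.75, z_3 = 1.5, w_3 = 3.75, d_3 = 4.25, x_4 = 4, y_4 = 5.25, z_4 = 7.25, x_5 = 11.75, y_5 = 7.75, z_5 = 3.25, x_6 = 7, y_6 = 10.75, z_6 = 9.5, x_7 = 5.75, y_7 = 5.75, z_7 = 10, h_7 = 4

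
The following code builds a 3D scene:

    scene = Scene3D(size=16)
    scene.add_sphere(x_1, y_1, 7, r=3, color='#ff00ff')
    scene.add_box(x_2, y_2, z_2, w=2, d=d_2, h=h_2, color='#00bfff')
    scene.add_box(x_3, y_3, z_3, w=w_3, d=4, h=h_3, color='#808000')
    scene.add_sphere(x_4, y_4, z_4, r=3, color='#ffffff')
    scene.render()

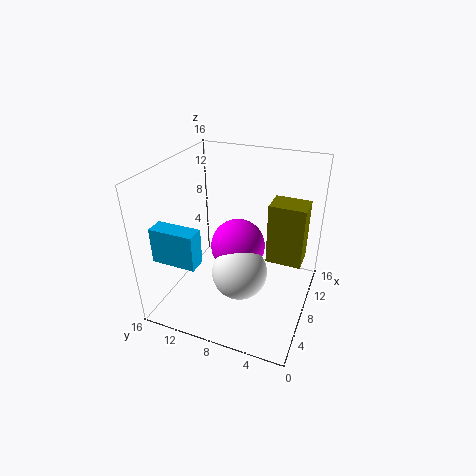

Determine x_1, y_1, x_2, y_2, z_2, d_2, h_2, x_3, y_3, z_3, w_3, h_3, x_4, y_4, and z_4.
x_1 = 8
y_1 = 8
x_2 = 3
y_2 = 11
z_2 = 6
d_2 = 5
h_2 = 4
x_3 = 9
y_3 = 1
z_3 = 5
w_3 = 3
h_3 = 7
x_4 = 6
y_4 = 7
z_4 = 5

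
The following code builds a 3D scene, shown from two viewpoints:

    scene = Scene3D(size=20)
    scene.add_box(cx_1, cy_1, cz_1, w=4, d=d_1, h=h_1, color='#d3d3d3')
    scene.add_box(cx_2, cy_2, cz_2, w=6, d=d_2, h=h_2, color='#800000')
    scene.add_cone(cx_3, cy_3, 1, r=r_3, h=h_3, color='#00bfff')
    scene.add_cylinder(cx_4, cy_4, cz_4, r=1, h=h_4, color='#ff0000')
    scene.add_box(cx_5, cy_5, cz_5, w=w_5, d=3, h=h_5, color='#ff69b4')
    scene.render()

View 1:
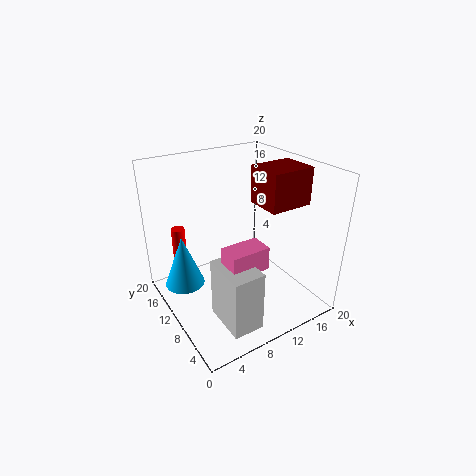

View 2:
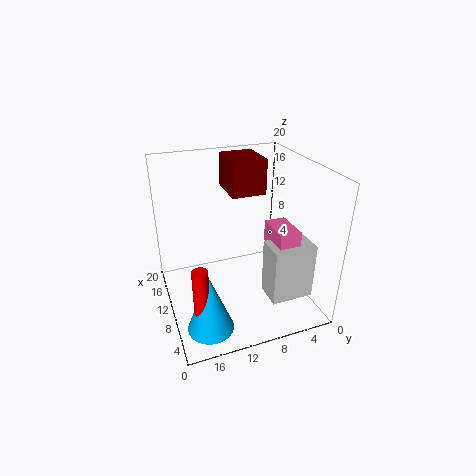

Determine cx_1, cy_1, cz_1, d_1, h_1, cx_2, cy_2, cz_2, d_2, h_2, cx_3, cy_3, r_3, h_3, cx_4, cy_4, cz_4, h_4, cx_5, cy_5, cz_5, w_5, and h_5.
cx_1 = 4; cy_1 = 1; cz_1 = 2; d_1 = 6; h_1 = 8; cx_2 = 12; cy_2 = 5; cz_2 = 15; d_2 = 5; h_2 = 5; cx_3 = 4; cy_3 = 16; r_3 = 3; h_3 = 8; cx_4 = 4; cy_4 = 17; cz_4 = 3; h_4 = 7; cx_5 = 5; cy_5 = 3; cz_5 = 9; w_5 = 5; h_5 = 3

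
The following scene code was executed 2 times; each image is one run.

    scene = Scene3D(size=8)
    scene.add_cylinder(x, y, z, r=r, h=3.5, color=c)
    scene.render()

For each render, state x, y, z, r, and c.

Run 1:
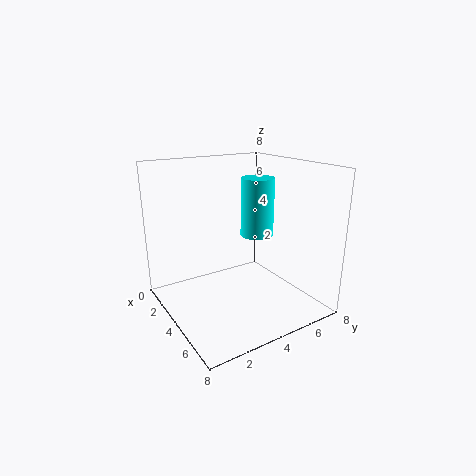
x = 3; y = 6; z = 3.5; r = 1; c = 'cyan'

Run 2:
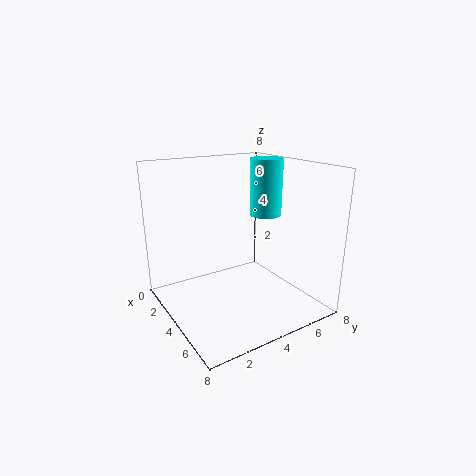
x = 2.5; y = 7; z = 4.5; r = 1; c = 'cyan'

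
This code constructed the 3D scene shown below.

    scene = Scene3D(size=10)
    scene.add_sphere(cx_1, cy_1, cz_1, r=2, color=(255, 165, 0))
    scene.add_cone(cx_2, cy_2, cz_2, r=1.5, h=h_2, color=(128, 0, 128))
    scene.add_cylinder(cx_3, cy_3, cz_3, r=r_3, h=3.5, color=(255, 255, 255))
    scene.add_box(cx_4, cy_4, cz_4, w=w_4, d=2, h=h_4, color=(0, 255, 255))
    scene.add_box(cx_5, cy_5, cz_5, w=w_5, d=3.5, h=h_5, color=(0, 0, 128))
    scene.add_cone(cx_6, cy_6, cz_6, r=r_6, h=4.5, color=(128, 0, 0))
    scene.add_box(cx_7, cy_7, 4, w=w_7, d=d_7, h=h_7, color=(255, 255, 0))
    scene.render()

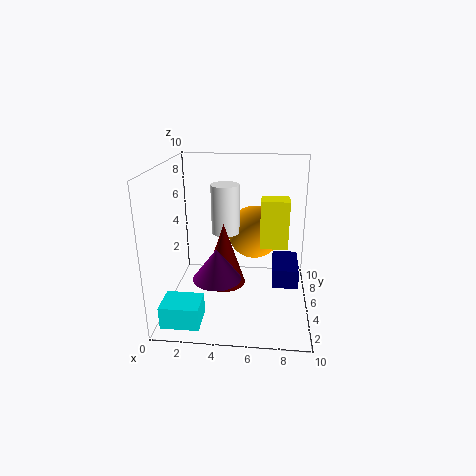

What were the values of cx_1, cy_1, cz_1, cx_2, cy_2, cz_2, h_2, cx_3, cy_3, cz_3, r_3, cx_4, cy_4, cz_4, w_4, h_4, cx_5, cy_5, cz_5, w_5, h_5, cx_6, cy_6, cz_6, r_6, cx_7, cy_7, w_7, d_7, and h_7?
cx_1 = 6, cy_1 = 7.5, cz_1 = 4.5, cx_2 = 4, cy_2 = 2, cz_2 = 3.5, h_2 = 2, cx_3 = 4, cy_3 = 6, cz_3 = 5, r_3 = 1, cx_4 = 0.5, cy_4 = 0.5, cz_4 = 0.5, w_4 = 2.5, h_4 = 1.5, cx_5 = 7.5, cy_5 = 6, cz_5 = 0.5, w_5 = 2, h_5 = 1.5, cx_6 = 4, cy_6 = 5, cz_6 = 1.5, r_6 = 1.5, cx_7 = 6.5, cy_7 = 5.5, w_7 = 2, d_7 = 1.5, h_7 = 3.5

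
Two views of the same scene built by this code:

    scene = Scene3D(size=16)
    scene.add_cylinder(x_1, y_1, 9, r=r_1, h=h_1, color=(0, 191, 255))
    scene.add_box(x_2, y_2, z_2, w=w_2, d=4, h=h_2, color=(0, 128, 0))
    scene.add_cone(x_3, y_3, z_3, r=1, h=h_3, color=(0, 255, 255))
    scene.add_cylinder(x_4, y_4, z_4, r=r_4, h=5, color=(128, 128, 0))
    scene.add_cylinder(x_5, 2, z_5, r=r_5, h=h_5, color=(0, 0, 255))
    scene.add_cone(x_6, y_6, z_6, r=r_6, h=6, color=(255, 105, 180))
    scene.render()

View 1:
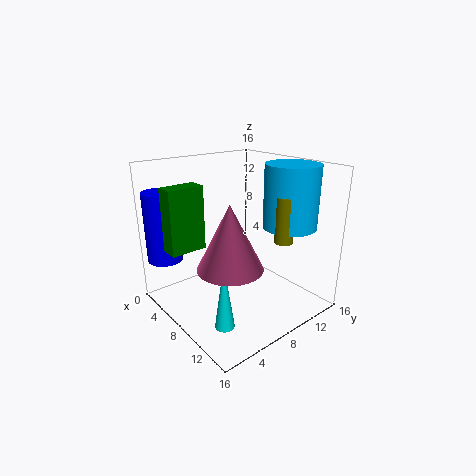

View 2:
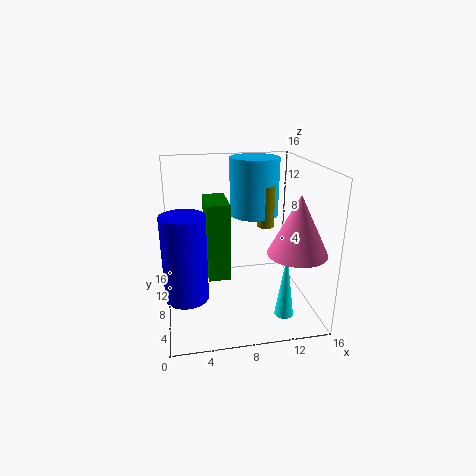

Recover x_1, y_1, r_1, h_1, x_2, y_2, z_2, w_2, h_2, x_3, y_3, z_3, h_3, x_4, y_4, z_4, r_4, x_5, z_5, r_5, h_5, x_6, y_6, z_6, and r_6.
x_1 = 11, y_1 = 13, r_1 = 3, h_1 = 7, x_2 = 4, y_2 = 1, z_2 = 7, w_2 = 2, h_2 = 7, x_3 = 12, y_3 = 3, z_3 = 1, h_3 = 7, x_4 = 12, y_4 = 11, z_4 = 8, r_4 = 1, x_5 = 2, z_5 = 5, r_5 = 2, h_5 = 8, x_6 = 13, y_6 = 3, z_6 = 8, r_6 = 3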